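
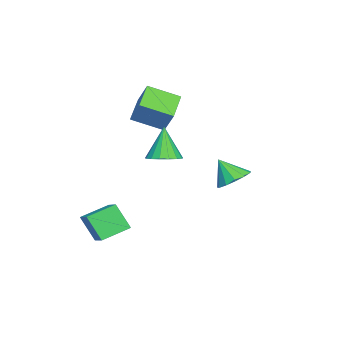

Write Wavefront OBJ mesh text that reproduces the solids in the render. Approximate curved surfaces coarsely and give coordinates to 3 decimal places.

v -0.209 3.927 0.93
v 0.21 4.458 1.376
v -0.371 3.213 1.93
v -0.227 4.588 1.399
v -0.658 4.508 1.272
v -0.947 4.244 1.037
v -1.001 3.88 0.768
v -0.804 3.53 0.55
v -0.418 3.307 0.453
v 0.034 3.281 0.507
v 0.409 3.46 0.696
v 0.588 3.787 0.959
v 0.514 4.159 1.212
v -4.681 -1.422 3.143
v -4.321 -0.901 4.174
v -4.984 0.003 2.53
v -4.625 0.523 3.561
v -3.175 -1.343 2.579
v -2.816 -0.823 3.61
v -3.479 0.081 1.966
v -3.119 0.602 2.997
v -0.887 0.786 1.493
v -0.211 0.436 1.702
v -1.453 0.634 3.067
v -0.144 0.803 1.762
v -0.248 1.167 1.759
v -0.498 1.443 1.696
v -0.838 1.569 1.587
v -1.188 1.516 1.455
v -1.47 1.295 1.333
v -1.618 0.958 1.247
v -1.598 0.582 1.217
v -1.416 0.252 1.251
v -1.113 0.045 1.34
v -0.757 0.008 1.464
v -0.432 0.149 1.595
v 1.158 -1.606 -2.65
v 0.94 -2.307 -1.493
v 0.268 -0.638 -2.231
v 0.05 -1.339 -1.075
v 2.01 -1.041 -2.145
v 1.792 -1.742 -0.989
v 1.12 -0.073 -1.727
v 0.902 -0.774 -0.57
f 2 1 4
f 2 4 3
f 4 1 5
f 4 5 3
f 5 1 6
f 5 6 3
f 6 1 7
f 6 7 3
f 7 1 8
f 7 8 3
f 8 1 9
f 8 9 3
f 9 1 10
f 9 10 3
f 10 1 11
f 10 11 3
f 11 1 12
f 11 12 3
f 12 1 13
f 12 13 3
f 13 1 2
f 13 2 3
f 15 17 14
f 18 15 14
f 14 17 16
f 16 18 14
f 15 21 17
f 19 15 18
f 19 21 15
f 17 21 16
f 20 18 16
f 16 21 20
f 20 19 18
f 21 19 20
f 23 22 25
f 23 25 24
f 25 22 26
f 25 26 24
f 26 22 27
f 26 27 24
f 27 22 28
f 27 28 24
f 28 22 29
f 28 29 24
f 29 22 30
f 29 30 24
f 30 22 31
f 30 31 24
f 31 22 32
f 31 32 24
f 32 22 33
f 32 33 24
f 33 22 34
f 33 34 24
f 34 22 35
f 34 35 24
f 35 22 36
f 35 36 24
f 36 22 23
f 36 23 24
f 38 40 37
f 41 38 37
f 37 40 39
f 39 41 37
f 38 44 40
f 42 38 41
f 42 44 38
f 40 44 39
f 43 41 39
f 39 44 43
f 43 42 41
f 44 42 43



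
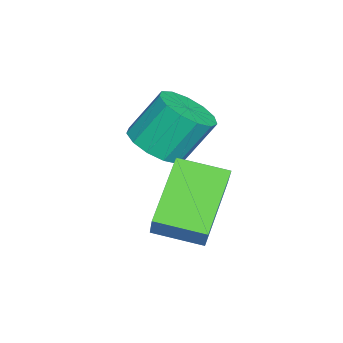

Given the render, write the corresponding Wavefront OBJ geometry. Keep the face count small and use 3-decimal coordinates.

v 4.035 0.596 -2.032
v 2.338 0.845 -0.786
v 4.017 2.003 -2.337
v 2.32 2.252 -1.091
v 4.82 0.828 -1.009
v 3.123 1.077 0.237
v 4.802 2.235 -1.314
v 3.105 2.484 -0.068
v 1.797 0.243 -0.269
v 2.437 -0.193 0.189
v 2.064 0.601 1.467
v 1.423 1.037 1.009
v 2.656 0.221 -0.004
v 2.283 1.015 1.274
v 2.603 0.642 -0.281
v 2.23 1.436 0.996
v 2.294 0.937 -0.555
v 1.92 1.731 0.723
v 1.826 1.011 -0.737
v 1.453 1.805 0.54
v 1.35 0.841 -0.771
v 0.976 1.635 0.507
v 1.015 0.482 -0.646
v 0.642 1.276 0.632
v 0.928 0.046 -0.4
v 0.555 0.84 0.877
v 1.117 -0.327 -0.113
v 0.744 0.468 1.164
v 1.522 -0.519 0.124
v 1.149 0.275 1.402
v 2.014 -0.469 0.237
v 1.641 0.325 1.515
f 2 4 1
f 5 2 1
f 1 4 3
f 3 5 1
f 2 8 4
f 6 2 5
f 6 8 2
f 4 8 3
f 7 5 3
f 3 8 7
f 7 6 5
f 8 6 7
f 10 9 13
f 10 13 11
f 11 13 14
f 11 14 12
f 13 9 15
f 13 15 14
f 14 15 16
f 14 16 12
f 15 9 17
f 15 17 16
f 16 17 18
f 16 18 12
f 17 9 19
f 17 19 18
f 18 19 20
f 18 20 12
f 19 9 21
f 19 21 20
f 20 21 22
f 20 22 12
f 21 9 23
f 21 23 22
f 22 23 24
f 22 24 12
f 23 9 25
f 23 25 24
f 24 25 26
f 24 26 12
f 25 9 27
f 25 27 26
f 26 27 28
f 26 28 12
f 27 9 29
f 27 29 28
f 28 29 30
f 28 30 12
f 29 9 31
f 29 31 30
f 30 31 32
f 30 32 12
f 31 9 10
f 31 10 32
f 32 10 11
f 32 11 12



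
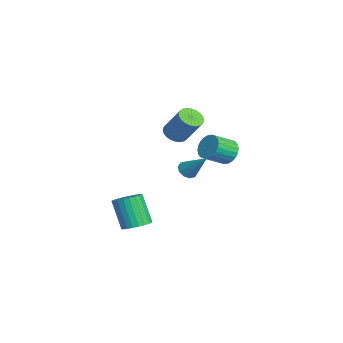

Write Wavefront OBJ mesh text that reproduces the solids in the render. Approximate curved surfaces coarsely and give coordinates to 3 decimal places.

v -1.196 0.513 3.222
v -0.666 -0.017 3.195
v 0.186 0.757 4.731
v -0.344 1.287 4.758
v -0.548 0.19 3.025
v 0.304 0.965 4.562
v -0.529 0.447 2.885
v 0.323 1.221 4.422
v -0.611 0.713 2.797
v 0.24 1.487 4.333
v -0.783 0.949 2.773
v 0.069 1.723 4.31
v -1.017 1.119 2.817
v -0.165 1.893 4.354
v -1.279 1.196 2.923
v -0.427 1.97 4.46
v -1.528 1.169 3.075
v -0.676 1.944 4.612
v -1.726 1.043 3.249
v -0.874 1.817 4.785
v -1.844 0.835 3.418
v -0.992 1.61 4.955
v -1.863 0.579 3.558
v -1.011 1.353 5.095
v -1.78 0.313 3.647
v -0.929 1.087 5.183
v -1.609 0.077 3.67
v -0.757 0.851 5.207
v -1.375 -0.093 3.626
v -0.523 0.681 5.163
v -1.113 -0.17 3.52
v -0.261 0.604 5.057
v -0.864 -0.144 3.368
v -0.012 0.631 4.905
v -2.526 3.521 1.017
v -1.751 3.659 0.67
v -1.219 2.496 1.396
v -1.994 2.359 1.743
v -1.731 3.843 0.95
v -1.199 2.68 1.676
v -1.832 3.978 1.241
v -1.301 2.815 1.966
v -2.039 4.043 1.497
v -1.507 2.881 2.222
v -2.32 4.029 1.68
v -1.788 2.867 2.406
v -2.632 3.938 1.762
v -2.1 2.775 2.488
v -2.928 3.783 1.731
v -2.396 2.62 2.457
v -3.163 3.588 1.591
v -2.631 2.426 2.317
v -3.301 3.384 1.364
v -2.769 2.221 2.09
v -3.321 3.2 1.084
v -2.789 2.037 1.81
v -3.219 3.065 0.794
v -2.688 1.902 1.519
v -3.013 2.999 0.538
v -2.481 1.837 1.263
v -2.732 3.013 0.354
v -2.2 1.851 1.08
v -2.42 3.105 0.272
v -1.888 1.942 0.998
v -2.124 3.26 0.303
v -1.592 2.097 1.029
v -1.889 3.454 0.443
v -1.357 2.292 1.169
v 0.113 1.055 1.024
v 0.348 1.428 0.588
v 1.107 1.965 2.336
v 0.026 1.588 0.72
v -0.262 1.545 0.969
v -0.407 1.315 1.238
v -0.354 0.986 1.426
v -0.122 0.683 1.461
v 0.2 0.522 1.329
v 0.488 0.565 1.08
v 0.634 0.795 0.81
v 0.58 1.124 0.622
v -0.54 -1.64 -3.459
v 0.121 -2.19 -3.326
v -0.639 -2.67 -1.529
v -1.3 -2.12 -1.661
v 0.247 -1.902 -3.196
v -0.514 -2.383 -1.399
v 0.253 -1.575 -3.106
v -0.508 -2.056 -1.309
v 0.138 -1.258 -3.07
v -0.622 -1.739 -1.272
v -0.08 -0.998 -3.092
v -0.84 -1.479 -1.295
v -0.368 -0.837 -3.171
v -1.128 -1.318 -1.374
v -0.682 -0.797 -3.293
v -1.442 -1.278 -1.496
v -0.974 -0.886 -3.441
v -1.735 -1.367 -1.644
v -1.201 -1.09 -3.591
v -1.961 -1.57 -1.794
v -1.326 -1.377 -3.721
v -2.087 -1.858 -1.924
v -1.332 -1.704 -3.811
v -2.093 -2.185 -2.014
v -1.218 -2.021 -3.848
v -1.978 -2.502 -2.05
v -1 -2.281 -3.825
v -1.76 -2.762 -2.028
v -0.712 -2.442 -3.746
v -1.472 -2.923 -1.949
v -0.398 -2.482 -3.624
v -1.158 -2.963 -1.827
v -0.105 -2.393 -3.476
v -0.866 -2.874 -1.679
f 2 1 5
f 2 5 3
f 3 5 6
f 3 6 4
f 5 1 7
f 5 7 6
f 6 7 8
f 6 8 4
f 7 1 9
f 7 9 8
f 8 9 10
f 8 10 4
f 9 1 11
f 9 11 10
f 10 11 12
f 10 12 4
f 11 1 13
f 11 13 12
f 12 13 14
f 12 14 4
f 13 1 15
f 13 15 14
f 14 15 16
f 14 16 4
f 15 1 17
f 15 17 16
f 16 17 18
f 16 18 4
f 17 1 19
f 17 19 18
f 18 19 20
f 18 20 4
f 19 1 21
f 19 21 20
f 20 21 22
f 20 22 4
f 21 1 23
f 21 23 22
f 22 23 24
f 22 24 4
f 23 1 25
f 23 25 24
f 24 25 26
f 24 26 4
f 25 1 27
f 25 27 26
f 26 27 28
f 26 28 4
f 27 1 29
f 27 29 28
f 28 29 30
f 28 30 4
f 29 1 31
f 29 31 30
f 30 31 32
f 30 32 4
f 31 1 33
f 31 33 32
f 32 33 34
f 32 34 4
f 33 1 2
f 33 2 34
f 34 2 3
f 34 3 4
f 36 35 39
f 36 39 37
f 37 39 40
f 37 40 38
f 39 35 41
f 39 41 40
f 40 41 42
f 40 42 38
f 41 35 43
f 41 43 42
f 42 43 44
f 42 44 38
f 43 35 45
f 43 45 44
f 44 45 46
f 44 46 38
f 45 35 47
f 45 47 46
f 46 47 48
f 46 48 38
f 47 35 49
f 47 49 48
f 48 49 50
f 48 50 38
f 49 35 51
f 49 51 50
f 50 51 52
f 50 52 38
f 51 35 53
f 51 53 52
f 52 53 54
f 52 54 38
f 53 35 55
f 53 55 54
f 54 55 56
f 54 56 38
f 55 35 57
f 55 57 56
f 56 57 58
f 56 58 38
f 57 35 59
f 57 59 58
f 58 59 60
f 58 60 38
f 59 35 61
f 59 61 60
f 60 61 62
f 60 62 38
f 61 35 63
f 61 63 62
f 62 63 64
f 62 64 38
f 63 35 65
f 63 65 64
f 64 65 66
f 64 66 38
f 65 35 67
f 65 67 66
f 66 67 68
f 66 68 38
f 67 35 36
f 67 36 68
f 68 36 37
f 68 37 38
f 70 69 72
f 70 72 71
f 72 69 73
f 72 73 71
f 73 69 74
f 73 74 71
f 74 69 75
f 74 75 71
f 75 69 76
f 75 76 71
f 76 69 77
f 76 77 71
f 77 69 78
f 77 78 71
f 78 69 79
f 78 79 71
f 79 69 80
f 79 80 71
f 80 69 70
f 80 70 71
f 82 81 85
f 82 85 83
f 83 85 86
f 83 86 84
f 85 81 87
f 85 87 86
f 86 87 88
f 86 88 84
f 87 81 89
f 87 89 88
f 88 89 90
f 88 90 84
f 89 81 91
f 89 91 90
f 90 91 92
f 90 92 84
f 91 81 93
f 91 93 92
f 92 93 94
f 92 94 84
f 93 81 95
f 93 95 94
f 94 95 96
f 94 96 84
f 95 81 97
f 95 97 96
f 96 97 98
f 96 98 84
f 97 81 99
f 97 99 98
f 98 99 100
f 98 100 84
f 99 81 101
f 99 101 100
f 100 101 102
f 100 102 84
f 101 81 103
f 101 103 102
f 102 103 104
f 102 104 84
f 103 81 105
f 103 105 104
f 104 105 106
f 104 106 84
f 105 81 107
f 105 107 106
f 106 107 108
f 106 108 84
f 107 81 109
f 107 109 108
f 108 109 110
f 108 110 84
f 109 81 111
f 109 111 110
f 110 111 112
f 110 112 84
f 111 81 113
f 111 113 112
f 112 113 114
f 112 114 84
f 113 81 82
f 113 82 114
f 114 82 83
f 114 83 84



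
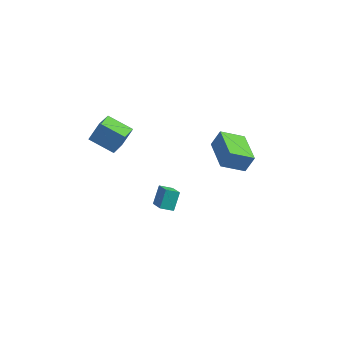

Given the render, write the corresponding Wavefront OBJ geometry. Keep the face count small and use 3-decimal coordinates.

v 0.65 4.054 1.577
v 1.036 4.448 2.574
v 1.823 4.831 0.815
v 2.21 5.225 1.813
v 1.91 2.335 1.767
v 2.297 2.729 2.765
v 3.084 3.112 1.006
v 3.47 3.506 2.003
v -4.775 -0.322 4.124
v -4.391 0.319 5.126
v -5.006 1.245 3.209
v -4.623 1.887 4.21
v -3.237 -0.407 3.59
v -2.854 0.235 4.591
v -3.469 1.161 2.674
v -3.085 1.802 3.676
v -1.47 1.725 -3.221
v -1.46 2.577 -2.292
v -2.209 2.435 -3.864
v -2.199 3.287 -2.936
v -0.781 2.113 -3.584
v -0.771 2.965 -2.656
v -1.52 2.823 -4.228
v -1.51 3.675 -3.299
f 2 4 1
f 5 2 1
f 1 4 3
f 3 5 1
f 2 8 4
f 6 2 5
f 6 8 2
f 4 8 3
f 7 5 3
f 3 8 7
f 7 6 5
f 8 6 7
f 10 12 9
f 13 10 9
f 9 12 11
f 11 13 9
f 10 16 12
f 14 10 13
f 14 16 10
f 12 16 11
f 15 13 11
f 11 16 15
f 15 14 13
f 16 14 15
f 18 20 17
f 21 18 17
f 17 20 19
f 19 21 17
f 18 24 20
f 22 18 21
f 22 24 18
f 20 24 19
f 23 21 19
f 19 24 23
f 23 22 21
f 24 22 23



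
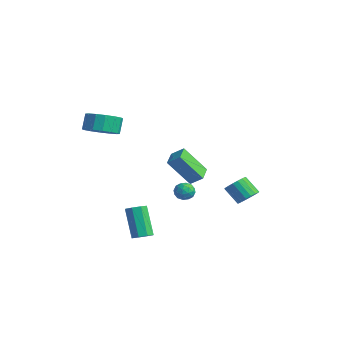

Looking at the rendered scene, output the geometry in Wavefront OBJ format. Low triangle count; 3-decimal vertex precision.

v 1.747 -0.605 -0.592
v 2.141 -0.953 -0.206
v 1.039 -1.387 -0.574
v 1.433 -1.735 -0.188
v 1.145 -1.196 0.041
v 1.582 -0.713 0.029
v 1.598 -1.627 -0.809
v 2.035 -1.144 -0.821
v 2.049 -1.584 -0.34
v 1.769 -1.318 0.185
v 1.411 -1.022 -0.965
v 1.131 -0.756 -0.44
v 2.006 -0.711 -0.401
v 1.174 -1.629 -0.379
v 1.004 -1.313 -0.245
v 1.236 -1.517 -0.018
v 1.678 -0.57 -0.263
v 1.909 -0.774 -0.036
v 1.324 -0.917 0.109
v 1.271 -1.566 -0.744
v 1.502 -1.77 -0.517
v 1.944 -0.823 -0.762
v 2.176 -1.027 -0.535
v 1.856 -1.423 -0.889
v 2.183 -1.286 -0.253
v 1.767 -1.745 -0.242
v 1.864 -1.682 -0.607
v 2.121 -1.398 -0.614
v 2.019 -1.129 0.056
v 1.603 -1.589 0.067
v 1.433 -1.272 0.201
v 1.69 -0.988 0.194
v 1.965 -1.5 -0.023
v 1.577 -0.751 -0.847
v 1.161 -1.211 -0.836
v 1.49 -1.352 -0.974
v 1.747 -1.068 -0.981
v 1.413 -0.595 -0.538
v 0.997 -1.054 -0.527
v 1.059 -0.942 -0.166
v 1.316 -0.658 -0.173
v 1.215 -0.84 -0.757
v 0.551 -3.273 -3.908
v 0.972 -2.807 -3.704
v -0.09 -2.642 -1.888
v -0.511 -3.107 -2.092
v 0.577 -2.615 -3.953
v -0.486 -2.449 -2.137
v 0.166 -2.808 -4.175
v -0.896 -2.643 -2.36
v -0.019 -3.273 -4.241
v -1.081 -3.108 -2.425
v 0.13 -3.738 -4.112
v -0.932 -3.573 -2.296
v 0.526 -3.931 -3.863
v -0.537 -3.765 -2.047
v 0.936 -3.737 -3.64
v -0.126 -3.572 -1.825
v 1.121 -3.272 -3.575
v 0.059 -3.107 -1.759
v -3.069 -3.927 3.115
v -2.044 -3.775 3.421
v -2.407 -3.361 4.431
v -3.431 -3.513 4.125
v -2.193 -3.298 3.172
v -2.555 -2.884 4.181
v -2.576 -2.988 2.907
v -2.939 -2.574 3.917
v -3.092 -2.931 2.698
v -3.454 -2.517 3.708
v -3.601 -3.14 2.601
v -3.964 -2.726 3.611
v -3.968 -3.56 2.642
v -4.33 -3.146 3.652
v -4.093 -4.079 2.809
v -4.456 -3.665 3.819
v -3.945 -4.556 3.059
v -4.307 -4.142 4.068
v -3.561 -4.866 3.323
v -3.924 -4.452 4.333
v -3.046 -4.923 3.532
v -3.408 -4.509 4.542
v -2.536 -4.714 3.629
v -2.899 -4.3 4.639
v -2.17 -4.294 3.588
v -2.532 -3.88 4.598
v -1.119 0.79 -1.381
v -1.759 -0.374 0.336
v -1.987 1.563 -1.18
v -2.627 0.4 0.537
v -0.533 1.3 -0.817
v -1.173 0.137 0.9
v -1.401 2.074 -0.616
v -2.041 0.91 1.101
v 0.224 3.923 -2.71
v 0.806 3.72 -2.266
v -0.061 3.333 -1.306
v -0.644 3.537 -1.75
v 0.756 4.043 -2.181
v -0.111 3.657 -1.221
v 0.6 4.343 -2.201
v -0.267 3.957 -1.241
v 0.37 4.56 -2.321
v -0.497 4.173 -1.361
v 0.111 4.65 -2.519
v -0.756 4.264 -1.559
v -0.126 4.597 -2.754
v -0.993 4.21 -1.794
v -0.294 4.41 -2.981
v -1.161 4.023 -2.021
v -0.359 4.127 -3.154
v -1.226 3.74 -2.194
v -0.309 3.803 -3.239
v -1.176 3.417 -2.279
v -0.153 3.503 -3.219
v -1.02 3.117 -2.259
v 0.077 3.287 -3.099
v -0.79 2.9 -2.139
v 0.336 3.196 -2.901
v -0.531 2.81 -1.941
v 0.573 3.25 -2.666
v -0.294 2.863 -1.706
v 0.741 3.437 -2.439
v -0.126 3.05 -1.479
f 1 38 17
f 38 12 41
f 17 41 6
f 38 41 17
f 1 17 13
f 17 6 18
f 13 18 2
f 17 18 13
f 1 13 22
f 13 2 23
f 22 23 8
f 13 23 22
f 1 22 34
f 22 8 37
f 34 37 11
f 22 37 34
f 1 34 38
f 34 11 42
f 38 42 12
f 34 42 38
f 2 18 29
f 18 6 32
f 29 32 10
f 18 32 29
f 6 41 19
f 41 12 40
f 19 40 5
f 41 40 19
f 12 42 39
f 42 11 35
f 39 35 3
f 42 35 39
f 11 37 36
f 37 8 24
f 36 24 7
f 37 24 36
f 8 23 28
f 23 2 25
f 28 25 9
f 23 25 28
f 4 30 16
f 30 10 31
f 16 31 5
f 30 31 16
f 4 16 14
f 16 5 15
f 14 15 3
f 16 15 14
f 4 14 21
f 14 3 20
f 21 20 7
f 14 20 21
f 4 21 26
f 21 7 27
f 26 27 9
f 21 27 26
f 4 26 30
f 26 9 33
f 30 33 10
f 26 33 30
f 5 31 19
f 31 10 32
f 19 32 6
f 31 32 19
f 3 15 39
f 15 5 40
f 39 40 12
f 15 40 39
f 7 20 36
f 20 3 35
f 36 35 11
f 20 35 36
f 9 27 28
f 27 7 24
f 28 24 8
f 27 24 28
f 10 33 29
f 33 9 25
f 29 25 2
f 33 25 29
f 44 43 47
f 44 47 45
f 45 47 48
f 45 48 46
f 47 43 49
f 47 49 48
f 48 49 50
f 48 50 46
f 49 43 51
f 49 51 50
f 50 51 52
f 50 52 46
f 51 43 53
f 51 53 52
f 52 53 54
f 52 54 46
f 53 43 55
f 53 55 54
f 54 55 56
f 54 56 46
f 55 43 57
f 55 57 56
f 56 57 58
f 56 58 46
f 57 43 59
f 57 59 58
f 58 59 60
f 58 60 46
f 59 43 44
f 59 44 60
f 60 44 45
f 60 45 46
f 62 61 65
f 62 65 63
f 63 65 66
f 63 66 64
f 65 61 67
f 65 67 66
f 66 67 68
f 66 68 64
f 67 61 69
f 67 69 68
f 68 69 70
f 68 70 64
f 69 61 71
f 69 71 70
f 70 71 72
f 70 72 64
f 71 61 73
f 71 73 72
f 72 73 74
f 72 74 64
f 73 61 75
f 73 75 74
f 74 75 76
f 74 76 64
f 75 61 77
f 75 77 76
f 76 77 78
f 76 78 64
f 77 61 79
f 77 79 78
f 78 79 80
f 78 80 64
f 79 61 81
f 79 81 80
f 80 81 82
f 80 82 64
f 81 61 83
f 81 83 82
f 82 83 84
f 82 84 64
f 83 61 85
f 83 85 84
f 84 85 86
f 84 86 64
f 85 61 62
f 85 62 86
f 86 62 63
f 86 63 64
f 88 90 87
f 91 88 87
f 87 90 89
f 89 91 87
f 88 94 90
f 92 88 91
f 92 94 88
f 90 94 89
f 93 91 89
f 89 94 93
f 93 92 91
f 94 92 93
f 96 95 99
f 96 99 97
f 97 99 100
f 97 100 98
f 99 95 101
f 99 101 100
f 100 101 102
f 100 102 98
f 101 95 103
f 101 103 102
f 102 103 104
f 102 104 98
f 103 95 105
f 103 105 104
f 104 105 106
f 104 106 98
f 105 95 107
f 105 107 106
f 106 107 108
f 106 108 98
f 107 95 109
f 107 109 108
f 108 109 110
f 108 110 98
f 109 95 111
f 109 111 110
f 110 111 112
f 110 112 98
f 111 95 113
f 111 113 112
f 112 113 114
f 112 114 98
f 113 95 115
f 113 115 114
f 114 115 116
f 114 116 98
f 115 95 117
f 115 117 116
f 116 117 118
f 116 118 98
f 117 95 119
f 117 119 118
f 118 119 120
f 118 120 98
f 119 95 121
f 119 121 120
f 120 121 122
f 120 122 98
f 121 95 123
f 121 123 122
f 122 123 124
f 122 124 98
f 123 95 96
f 123 96 124
f 124 96 97
f 124 97 98



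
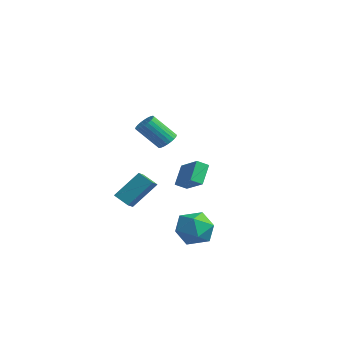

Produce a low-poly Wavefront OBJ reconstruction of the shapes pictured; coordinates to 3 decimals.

v -3.41 2.539 -1.604
v -3.651 1.864 -1.206
v -1.812 2.468 -0.757
v -2.053 1.792 -0.359
v -2.847 1.668 -2.741
v -3.088 0.992 -2.343
v -1.249 1.596 -1.894
v -1.49 0.921 -1.496
v -0.699 -4.47 -1.364
v -0.273 -5.079 -0.973
v -0.237 -3.171 0.153
v 0.19 -3.78 0.544
v 0.19 -4.18 -1.884
v 0.617 -4.789 -1.493
v 0.653 -2.881 -0.367
v 1.079 -3.49 0.024
v 1.926 -3.123 3.241
v 2.396 -2.897 3.647
v 1.703 -3.892 5.004
v 1.234 -4.117 4.599
v 2.211 -2.721 3.681
v 1.518 -3.716 5.038
v 1.983 -2.606 3.649
v 1.29 -3.601 5.006
v 1.746 -2.57 3.554
v 1.053 -3.565 4.911
v 1.537 -2.618 3.412
v 0.844 -3.613 4.769
v 1.387 -2.743 3.244
v 0.694 -3.738 4.601
v 1.319 -2.925 3.076
v 0.626 -3.92 4.433
v 1.343 -3.138 2.932
v 0.651 -4.133 4.29
v 1.457 -3.348 2.836
v 0.764 -4.343 4.193
v 1.642 -3.524 2.802
v 0.949 -4.519 4.159
v 1.87 -3.639 2.834
v 1.177 -4.634 4.191
v 2.107 -3.675 2.929
v 1.414 -4.67 4.286
v 2.316 -3.627 3.071
v 1.623 -4.622 4.428
v 2.466 -3.502 3.239
v 1.773 -4.497 4.596
v 2.534 -3.32 3.407
v 1.841 -4.315 4.764
v 2.509 -3.107 3.55
v 1.817 -4.102 4.908
v 1.852 -1.508 -2.968
v 2.764 -1.426 -2.116
v 3.036 -2.674 -4.124
v 3.948 -2.592 -3.272
v 2.907 -3.235 -3.013
v 2.175 -2.514 -2.298
v 3.625 -1.586 -3.942
v 2.893 -0.865 -3.227
v 3.86 -1.474 -2.718
v 3.416 -2.493 -2.144
v 2.384 -1.607 -4.096
v 1.94 -2.626 -3.522
f 2 4 1
f 5 2 1
f 1 4 3
f 3 5 1
f 2 8 4
f 6 2 5
f 6 8 2
f 4 8 3
f 7 5 3
f 3 8 7
f 7 6 5
f 8 6 7
f 10 12 9
f 13 10 9
f 9 12 11
f 11 13 9
f 10 16 12
f 14 10 13
f 14 16 10
f 12 16 11
f 15 13 11
f 11 16 15
f 15 14 13
f 16 14 15
f 18 17 21
f 18 21 19
f 19 21 22
f 19 22 20
f 21 17 23
f 21 23 22
f 22 23 24
f 22 24 20
f 23 17 25
f 23 25 24
f 24 25 26
f 24 26 20
f 25 17 27
f 25 27 26
f 26 27 28
f 26 28 20
f 27 17 29
f 27 29 28
f 28 29 30
f 28 30 20
f 29 17 31
f 29 31 30
f 30 31 32
f 30 32 20
f 31 17 33
f 31 33 32
f 32 33 34
f 32 34 20
f 33 17 35
f 33 35 34
f 34 35 36
f 34 36 20
f 35 17 37
f 35 37 36
f 36 37 38
f 36 38 20
f 37 17 39
f 37 39 38
f 38 39 40
f 38 40 20
f 39 17 41
f 39 41 40
f 40 41 42
f 40 42 20
f 41 17 43
f 41 43 42
f 42 43 44
f 42 44 20
f 43 17 45
f 43 45 44
f 44 45 46
f 44 46 20
f 45 17 47
f 45 47 46
f 46 47 48
f 46 48 20
f 47 17 49
f 47 49 48
f 48 49 50
f 48 50 20
f 49 17 18
f 49 18 50
f 50 18 19
f 50 19 20
f 51 62 56
f 51 56 52
f 51 52 58
f 51 58 61
f 51 61 62
f 52 56 60
f 56 62 55
f 62 61 53
f 61 58 57
f 58 52 59
f 54 60 55
f 54 55 53
f 54 53 57
f 54 57 59
f 54 59 60
f 55 60 56
f 53 55 62
f 57 53 61
f 59 57 58
f 60 59 52



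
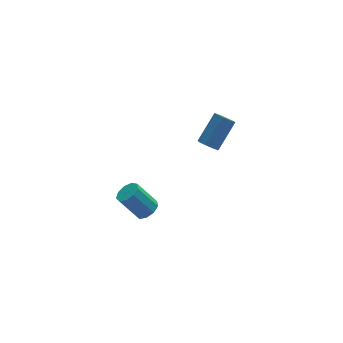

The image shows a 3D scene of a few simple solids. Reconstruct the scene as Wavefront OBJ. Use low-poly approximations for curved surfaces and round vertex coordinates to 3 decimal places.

v -2.283 0.708 -4.758
v -1.578 0.904 -4.366
v -2.632 1.469 -2.751
v -3.337 1.272 -3.142
v -1.774 1.355 -4.652
v -2.828 1.919 -3.036
v -2.208 1.502 -4.986
v -3.262 2.067 -3.371
v -2.677 1.278 -5.214
v -3.731 1.842 -3.599
v -2.962 0.787 -5.229
v -4.016 1.351 -3.613
v -2.929 0.259 -5.023
v -3.983 0.823 -3.407
v -2.594 -0.059 -4.693
v -3.648 0.505 -3.077
v -2.113 -0.018 -4.393
v -3.167 0.546 -2.778
v -1.712 0.362 -4.264
v -2.766 0.927 -2.649
v 0.757 -1.483 2.738
v 1.201 -1.324 2.234
v 2.546 -0.498 3.678
v 2.103 -0.657 4.182
v 0.903 -0.965 2.306
v 2.248 -0.139 3.75
v 0.537 -0.848 2.58
v 1.882 -0.022 4.025
v 0.274 -1.029 2.928
v 1.619 -0.203 4.373
v 0.237 -1.422 3.187
v 1.583 -0.595 4.632
v 0.444 -1.843 3.236
v 1.789 -1.017 4.68
v 0.797 -2.096 3.051
v 2.142 -1.27 4.496
v 1.132 -2.062 2.72
v 2.477 -1.236 4.165
v 1.291 -1.758 2.397
v 2.637 -0.931 3.842
f 2 1 5
f 2 5 3
f 3 5 6
f 3 6 4
f 5 1 7
f 5 7 6
f 6 7 8
f 6 8 4
f 7 1 9
f 7 9 8
f 8 9 10
f 8 10 4
f 9 1 11
f 9 11 10
f 10 11 12
f 10 12 4
f 11 1 13
f 11 13 12
f 12 13 14
f 12 14 4
f 13 1 15
f 13 15 14
f 14 15 16
f 14 16 4
f 15 1 17
f 15 17 16
f 16 17 18
f 16 18 4
f 17 1 19
f 17 19 18
f 18 19 20
f 18 20 4
f 19 1 2
f 19 2 20
f 20 2 3
f 20 3 4
f 22 21 25
f 22 25 23
f 23 25 26
f 23 26 24
f 25 21 27
f 25 27 26
f 26 27 28
f 26 28 24
f 27 21 29
f 27 29 28
f 28 29 30
f 28 30 24
f 29 21 31
f 29 31 30
f 30 31 32
f 30 32 24
f 31 21 33
f 31 33 32
f 32 33 34
f 32 34 24
f 33 21 35
f 33 35 34
f 34 35 36
f 34 36 24
f 35 21 37
f 35 37 36
f 36 37 38
f 36 38 24
f 37 21 39
f 37 39 38
f 38 39 40
f 38 40 24
f 39 21 22
f 39 22 40
f 40 22 23
f 40 23 24



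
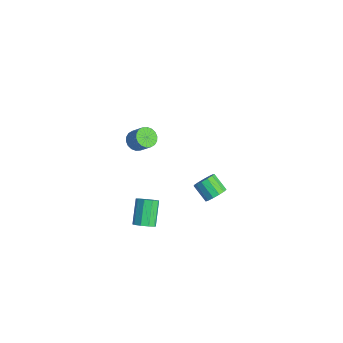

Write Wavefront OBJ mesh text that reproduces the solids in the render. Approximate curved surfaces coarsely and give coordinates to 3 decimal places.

v -1.097 2.313 -3.179
v -0.666 1.946 -2.803
v -1.551 1.639 -2.086
v -1.983 2.007 -2.461
v -0.666 2.298 -2.653
v -1.551 1.992 -1.936
v -0.804 2.656 -2.67
v -1.689 2.349 -1.952
v -1.034 2.904 -2.849
v -1.919 2.598 -2.131
v -1.285 2.965 -3.132
v -2.17 2.659 -2.414
v -1.476 2.819 -3.43
v -2.361 2.513 -2.712
v -1.547 2.512 -3.648
v -2.432 2.206 -2.931
v -1.475 2.142 -3.718
v -2.36 1.836 -3
v -1.284 1.827 -3.616
v -2.169 1.52 -2.898
v -1.033 1.666 -3.376
v -1.918 1.359 -2.658
v -0.802 1.71 -3.073
v -1.687 1.403 -2.355
v -1.713 -2.058 3.202
v -1.228 -2.31 2.889
v -0.561 -2.014 3.686
v -1.047 -1.762 3.998
v -1.232 -2.046 2.795
v -0.566 -1.75 3.591
v -1.332 -1.785 2.781
v -0.666 -1.488 3.578
v -1.507 -1.577 2.851
v -0.841 -1.281 3.647
v -1.724 -1.465 2.99
v -1.057 -1.169 3.786
v -1.938 -1.47 3.171
v -1.271 -1.174 3.967
v -2.107 -1.592 3.358
v -1.441 -1.296 4.155
v -2.199 -1.806 3.514
v -1.532 -1.51 4.311
v -2.194 -2.07 3.609
v -1.528 -1.774 4.405
v -2.094 -2.332 3.622
v -1.428 -2.035 4.419
v -1.919 -2.539 3.553
v -1.253 -2.243 4.349
v -1.703 -2.651 3.414
v -1.036 -2.355 4.21
v -1.489 -2.646 3.233
v -0.822 -2.35 4.029
v -1.319 -2.524 3.045
v -0.653 -2.228 3.842
v -1.165 -1.931 -4.047
v -0.862 -2.263 -3.591
v -1.832 -1.621 -2.478
v -2.135 -1.289 -2.933
v -0.669 -1.875 -3.646
v -1.639 -1.233 -2.533
v -0.707 -1.512 -3.889
v -1.677 -0.87 -2.776
v -0.96 -1.346 -4.205
v -1.93 -0.704 -3.092
v -1.309 -1.453 -4.447
v -2.279 -0.811 -3.334
v -1.59 -1.784 -4.502
v -2.56 -1.142 -3.389
v -1.672 -2.184 -4.343
v -2.643 -1.542 -3.23
v -1.517 -2.465 -4.046
v -2.488 -1.823 -2.933
v -1.197 -2.496 -3.749
v -2.168 -1.855 -2.636
f 2 1 5
f 2 5 3
f 3 5 6
f 3 6 4
f 5 1 7
f 5 7 6
f 6 7 8
f 6 8 4
f 7 1 9
f 7 9 8
f 8 9 10
f 8 10 4
f 9 1 11
f 9 11 10
f 10 11 12
f 10 12 4
f 11 1 13
f 11 13 12
f 12 13 14
f 12 14 4
f 13 1 15
f 13 15 14
f 14 15 16
f 14 16 4
f 15 1 17
f 15 17 16
f 16 17 18
f 16 18 4
f 17 1 19
f 17 19 18
f 18 19 20
f 18 20 4
f 19 1 21
f 19 21 20
f 20 21 22
f 20 22 4
f 21 1 23
f 21 23 22
f 22 23 24
f 22 24 4
f 23 1 2
f 23 2 24
f 24 2 3
f 24 3 4
f 26 25 29
f 26 29 27
f 27 29 30
f 27 30 28
f 29 25 31
f 29 31 30
f 30 31 32
f 30 32 28
f 31 25 33
f 31 33 32
f 32 33 34
f 32 34 28
f 33 25 35
f 33 35 34
f 34 35 36
f 34 36 28
f 35 25 37
f 35 37 36
f 36 37 38
f 36 38 28
f 37 25 39
f 37 39 38
f 38 39 40
f 38 40 28
f 39 25 41
f 39 41 40
f 40 41 42
f 40 42 28
f 41 25 43
f 41 43 42
f 42 43 44
f 42 44 28
f 43 25 45
f 43 45 44
f 44 45 46
f 44 46 28
f 45 25 47
f 45 47 46
f 46 47 48
f 46 48 28
f 47 25 49
f 47 49 48
f 48 49 50
f 48 50 28
f 49 25 51
f 49 51 50
f 50 51 52
f 50 52 28
f 51 25 53
f 51 53 52
f 52 53 54
f 52 54 28
f 53 25 26
f 53 26 54
f 54 26 27
f 54 27 28
f 56 55 59
f 56 59 57
f 57 59 60
f 57 60 58
f 59 55 61
f 59 61 60
f 60 61 62
f 60 62 58
f 61 55 63
f 61 63 62
f 62 63 64
f 62 64 58
f 63 55 65
f 63 65 64
f 64 65 66
f 64 66 58
f 65 55 67
f 65 67 66
f 66 67 68
f 66 68 58
f 67 55 69
f 67 69 68
f 68 69 70
f 68 70 58
f 69 55 71
f 69 71 70
f 70 71 72
f 70 72 58
f 71 55 73
f 71 73 72
f 72 73 74
f 72 74 58
f 73 55 56
f 73 56 74
f 74 56 57
f 74 57 58



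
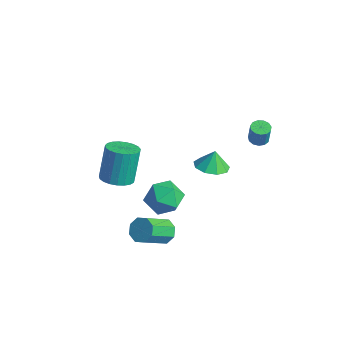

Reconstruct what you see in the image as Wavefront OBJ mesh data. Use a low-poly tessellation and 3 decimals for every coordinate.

v 1.367 -2.478 -4.386
v 1.798 -2.081 -3.934
v 1.943 -3.524 -2.802
v 1.513 -3.922 -3.254
v 1.248 -2.035 -3.806
v 1.393 -3.478 -2.674
v 0.768 -2.249 -4.017
v 0.913 -3.693 -2.885
v 0.64 -2.598 -4.445
v 0.785 -4.041 -3.313
v 0.937 -2.876 -4.838
v 1.082 -4.319 -3.706
v 1.487 -2.922 -4.966
v 1.632 -4.365 -3.834
v 1.967 -2.707 -4.755
v 2.112 -4.151 -3.623
v 2.095 -2.359 -4.327
v 2.24 -3.802 -3.195
v -0.332 1.826 -2.937
v 0.559 2.124 -2.966
v -0.388 2.094 -1.923
v 0.161 2.606 -3.116
v -0.468 2.723 -3.182
v -1.033 2.42 -3.134
v -1.27 1.839 -2.993
v -1.068 1.252 -2.826
v -0.521 0.933 -2.711
v 0.114 1.032 -2.701
v 0.541 1.502 -2.802
v 1.347 3.447 -0.345
v 1.809 3.696 -0.421
v 2.015 3.641 0.648
v 1.553 3.393 0.725
v 1.606 3.909 -0.371
v 1.812 3.854 0.698
v 1.321 3.976 -0.312
v 1.527 3.921 0.757
v 1.044 3.875 -0.264
v 1.25 3.82 0.805
v 0.864 3.638 -0.242
v 1.069 3.583 0.827
v 0.836 3.341 -0.252
v 1.042 3.286 0.817
v 0.971 3.078 -0.291
v 1.177 3.023 0.778
v 1.226 2.932 -0.348
v 1.431 2.877 0.721
v 1.519 2.949 -0.403
v 1.724 2.894 0.666
v 1.757 3.125 -0.44
v 1.963 3.07 0.629
v 1.866 3.404 -0.446
v 2.071 3.349 0.623
v 0.106 -1.059 -3.181
v 1.039 -1.509 -3.531
v 0.101 -2.151 -1.789
v 1.034 -2.601 -2.139
v 1.03 -1.575 -1.763
v 1.033 -0.9 -2.623
v 0.107 -2.76 -2.697
v 0.11 -2.085 -3.557
v 1.039 -2.561 -3.232
v 1.61 -1.828 -2.655
v -0.47 -1.832 -2.665
v 0.101 -1.099 -2.088
v -2.246 -2.668 -2.859
v -1.547 -3.151 -2.561
v -1.896 -2.495 -0.682
v -2.594 -2.012 -0.981
v -1.386 -2.824 -2.645
v -1.734 -2.168 -0.767
v -1.373 -2.471 -2.766
v -1.721 -1.814 -0.888
v -1.511 -2.151 -2.904
v -1.859 -1.494 -1.025
v -1.776 -1.921 -3.033
v -2.124 -1.264 -1.155
v -2.122 -1.82 -3.133
v -2.471 -1.163 -1.255
v -2.49 -1.866 -3.185
v -2.838 -1.209 -1.307
v -2.815 -2.05 -3.181
v -3.164 -1.394 -1.303
v -3.042 -2.342 -3.121
v -3.391 -1.685 -1.243
v -3.132 -2.69 -3.016
v -3.48 -2.033 -1.138
v -3.068 -3.034 -2.884
v -3.416 -2.377 -1.006
v -2.862 -3.315 -2.747
v -3.21 -2.658 -0.869
v -2.549 -3.484 -2.63
v -2.898 -2.828 -0.752
v -2.184 -3.512 -2.553
v -2.533 -2.856 -0.674
v -1.83 -3.395 -2.528
v -2.178 -2.738 -0.65
f 2 1 5
f 2 5 3
f 3 5 6
f 3 6 4
f 5 1 7
f 5 7 6
f 6 7 8
f 6 8 4
f 7 1 9
f 7 9 8
f 8 9 10
f 8 10 4
f 9 1 11
f 9 11 10
f 10 11 12
f 10 12 4
f 11 1 13
f 11 13 12
f 12 13 14
f 12 14 4
f 13 1 15
f 13 15 14
f 14 15 16
f 14 16 4
f 15 1 17
f 15 17 16
f 16 17 18
f 16 18 4
f 17 1 2
f 17 2 18
f 18 2 3
f 18 3 4
f 20 19 22
f 20 22 21
f 22 19 23
f 22 23 21
f 23 19 24
f 23 24 21
f 24 19 25
f 24 25 21
f 25 19 26
f 25 26 21
f 26 19 27
f 26 27 21
f 27 19 28
f 27 28 21
f 28 19 29
f 28 29 21
f 29 19 20
f 29 20 21
f 31 30 34
f 31 34 32
f 32 34 35
f 32 35 33
f 34 30 36
f 34 36 35
f 35 36 37
f 35 37 33
f 36 30 38
f 36 38 37
f 37 38 39
f 37 39 33
f 38 30 40
f 38 40 39
f 39 40 41
f 39 41 33
f 40 30 42
f 40 42 41
f 41 42 43
f 41 43 33
f 42 30 44
f 42 44 43
f 43 44 45
f 43 45 33
f 44 30 46
f 44 46 45
f 45 46 47
f 45 47 33
f 46 30 48
f 46 48 47
f 47 48 49
f 47 49 33
f 48 30 50
f 48 50 49
f 49 50 51
f 49 51 33
f 50 30 52
f 50 52 51
f 51 52 53
f 51 53 33
f 52 30 31
f 52 31 53
f 53 31 32
f 53 32 33
f 54 65 59
f 54 59 55
f 54 55 61
f 54 61 64
f 54 64 65
f 55 59 63
f 59 65 58
f 65 64 56
f 64 61 60
f 61 55 62
f 57 63 58
f 57 58 56
f 57 56 60
f 57 60 62
f 57 62 63
f 58 63 59
f 56 58 65
f 60 56 64
f 62 60 61
f 63 62 55
f 67 66 70
f 67 70 68
f 68 70 71
f 68 71 69
f 70 66 72
f 70 72 71
f 71 72 73
f 71 73 69
f 72 66 74
f 72 74 73
f 73 74 75
f 73 75 69
f 74 66 76
f 74 76 75
f 75 76 77
f 75 77 69
f 76 66 78
f 76 78 77
f 77 78 79
f 77 79 69
f 78 66 80
f 78 80 79
f 79 80 81
f 79 81 69
f 80 66 82
f 80 82 81
f 81 82 83
f 81 83 69
f 82 66 84
f 82 84 83
f 83 84 85
f 83 85 69
f 84 66 86
f 84 86 85
f 85 86 87
f 85 87 69
f 86 66 88
f 86 88 87
f 87 88 89
f 87 89 69
f 88 66 90
f 88 90 89
f 89 90 91
f 89 91 69
f 90 66 92
f 90 92 91
f 91 92 93
f 91 93 69
f 92 66 94
f 92 94 93
f 93 94 95
f 93 95 69
f 94 66 96
f 94 96 95
f 95 96 97
f 95 97 69
f 96 66 67
f 96 67 97
f 97 67 68
f 97 68 69



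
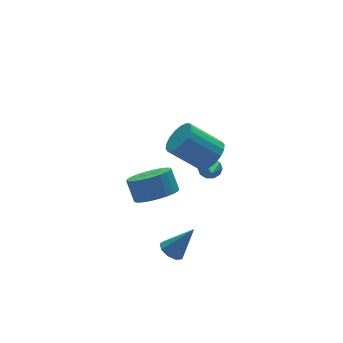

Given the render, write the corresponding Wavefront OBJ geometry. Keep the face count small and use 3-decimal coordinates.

v -0.882 -2.442 0.371
v -0.363 -2.604 0.999
v -1.5 -1.84 2.136
v -2.018 -1.678 1.509
v -0.253 -2.271 0.885
v -1.389 -1.506 2.022
v -0.267 -1.971 0.67
v -1.403 -1.207 1.807
v -0.403 -1.765 0.395
v -1.539 -1 1.532
v -0.634 -1.692 0.116
v -1.77 -0.928 1.253
v -0.914 -1.769 -0.113
v -2.05 -1.005 1.024
v -1.187 -1.978 -0.245
v -2.324 -1.214 0.892
v -1.4 -2.28 -0.256
v -2.537 -1.516 0.881
v -1.511 -2.614 -0.142
v -2.647 -1.849 0.995
v -1.497 -2.913 0.073
v -2.633 -2.149 1.21
v -1.361 -3.12 0.348
v -2.497 -2.355 1.485
v -1.13 -3.192 0.627
v -2.266 -2.428 1.764
v -0.85 -3.115 0.856
v -1.986 -2.351 1.993
v -0.576 -2.906 0.988
v -1.713 -2.142 2.125
v -1.762 0.654 -4.373
v -0.735 0.72 -4.403
v -0.75 1.392 -3.457
v -1.778 1.326 -3.427
v -0.84 1.035 -4.628
v -0.856 1.707 -3.683
v -1.086 1.293 -4.815
v -1.101 1.964 -3.869
v -1.435 1.453 -4.935
v -1.45 2.125 -3.989
v -1.833 1.491 -4.969
v -1.849 2.163 -4.023
v -2.221 1.403 -4.912
v -2.237 2.074 -3.966
v -2.539 1.2 -4.773
v -2.554 1.871 -3.827
v -2.739 0.914 -4.573
v -2.754 1.585 -3.628
v -2.79 0.588 -4.343
v -2.805 1.26 -3.397
v -2.684 0.273 -4.117
v -2.7 0.945 -3.172
v -2.439 0.016 -3.931
v -2.454 0.687 -2.985
v -2.09 -0.145 -3.811
v -2.105 0.527 -2.865
v -1.691 -0.183 -3.777
v -1.707 0.489 -2.831
v -1.303 -0.094 -3.834
v -1.319 0.577 -2.888
v -0.986 0.109 -3.973
v -1.001 0.78 -3.027
v -0.786 0.395 -4.172
v -0.801 1.066 -3.227
v -3.085 -2.956 -4.587
v -2.781 -2.432 -4.649
v -2.215 -3.304 -3.253
v -3.119 -2.373 -4.413
v -3.442 -2.587 -4.258
v -3.598 -2.974 -4.257
v -3.514 -3.353 -4.41
v -3.229 -3.546 -4.647
v -2.877 -3.463 -4.855
v -2.622 -3.143 -4.938
v -2.584 -2.736 -4.856
v -0.002 -0.894 -2.073
v 0.28 -0.75 -1.648
v -0.538 -1.926 -1.367
v -0.007 -0.593 -1.636
v -0.293 -0.551 -1.791
v -0.467 -0.64 -2.054
v -0.464 -0.826 -2.324
v -0.285 -1.038 -2.497
v 0.003 -1.195 -2.509
v 0.288 -1.237 -2.354
v 0.463 -1.148 -2.091
v 0.46 -0.962 -1.822
f 2 1 5
f 2 5 3
f 3 5 6
f 3 6 4
f 5 1 7
f 5 7 6
f 6 7 8
f 6 8 4
f 7 1 9
f 7 9 8
f 8 9 10
f 8 10 4
f 9 1 11
f 9 11 10
f 10 11 12
f 10 12 4
f 11 1 13
f 11 13 12
f 12 13 14
f 12 14 4
f 13 1 15
f 13 15 14
f 14 15 16
f 14 16 4
f 15 1 17
f 15 17 16
f 16 17 18
f 16 18 4
f 17 1 19
f 17 19 18
f 18 19 20
f 18 20 4
f 19 1 21
f 19 21 20
f 20 21 22
f 20 22 4
f 21 1 23
f 21 23 22
f 22 23 24
f 22 24 4
f 23 1 25
f 23 25 24
f 24 25 26
f 24 26 4
f 25 1 27
f 25 27 26
f 26 27 28
f 26 28 4
f 27 1 29
f 27 29 28
f 28 29 30
f 28 30 4
f 29 1 2
f 29 2 30
f 30 2 3
f 30 3 4
f 32 31 35
f 32 35 33
f 33 35 36
f 33 36 34
f 35 31 37
f 35 37 36
f 36 37 38
f 36 38 34
f 37 31 39
f 37 39 38
f 38 39 40
f 38 40 34
f 39 31 41
f 39 41 40
f 40 41 42
f 40 42 34
f 41 31 43
f 41 43 42
f 42 43 44
f 42 44 34
f 43 31 45
f 43 45 44
f 44 45 46
f 44 46 34
f 45 31 47
f 45 47 46
f 46 47 48
f 46 48 34
f 47 31 49
f 47 49 48
f 48 49 50
f 48 50 34
f 49 31 51
f 49 51 50
f 50 51 52
f 50 52 34
f 51 31 53
f 51 53 52
f 52 53 54
f 52 54 34
f 53 31 55
f 53 55 54
f 54 55 56
f 54 56 34
f 55 31 57
f 55 57 56
f 56 57 58
f 56 58 34
f 57 31 59
f 57 59 58
f 58 59 60
f 58 60 34
f 59 31 61
f 59 61 60
f 60 61 62
f 60 62 34
f 61 31 63
f 61 63 62
f 62 63 64
f 62 64 34
f 63 31 32
f 63 32 64
f 64 32 33
f 64 33 34
f 66 65 68
f 66 68 67
f 68 65 69
f 68 69 67
f 69 65 70
f 69 70 67
f 70 65 71
f 70 71 67
f 71 65 72
f 71 72 67
f 72 65 73
f 72 73 67
f 73 65 74
f 73 74 67
f 74 65 75
f 74 75 67
f 75 65 66
f 75 66 67
f 77 76 79
f 77 79 78
f 79 76 80
f 79 80 78
f 80 76 81
f 80 81 78
f 81 76 82
f 81 82 78
f 82 76 83
f 82 83 78
f 83 76 84
f 83 84 78
f 84 76 85
f 84 85 78
f 85 76 86
f 85 86 78
f 86 76 87
f 86 87 78
f 87 76 77
f 87 77 78



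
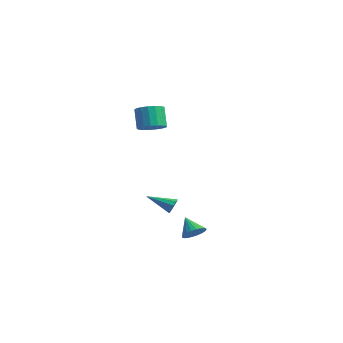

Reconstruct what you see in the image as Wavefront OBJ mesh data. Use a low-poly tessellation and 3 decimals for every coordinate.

v 3.819 -1.508 -3.751
v 4.266 -1.715 -3.296
v 3.001 -1.472 -2.929
v 4.293 -1.456 -3.28
v 4.249 -1.204 -3.335
v 4.139 -0.999 -3.454
v 3.98 -0.871 -3.618
v 3.797 -0.84 -3.802
v 3.617 -0.911 -3.978
v 3.468 -1.072 -4.119
v 3.373 -1.3 -4.205
v 3.345 -1.56 -4.221
v 3.39 -1.811 -4.166
v 3.5 -2.017 -4.047
v 3.658 -2.144 -3.883
v 3.842 -2.175 -3.699
v 4.021 -2.105 -3.523
v 4.17 -1.943 -3.382
v 0.392 -1.646 2.588
v 1.067 -1.403 2.867
v 0.504 -1.151 4.011
v -0.172 -1.394 3.732
v 0.916 -1.098 2.725
v 0.352 -0.847 3.87
v 0.644 -0.919 2.552
v 0.081 -0.668 3.697
v 0.315 -0.906 2.387
v -0.249 -0.655 3.532
v 0.003 -1.063 2.268
v -0.56 -0.811 3.413
v -0.22 -1.353 2.222
v -0.783 -1.101 3.367
v -0.302 -1.71 2.26
v -0.866 -1.459 3.405
v -0.226 -2.053 2.373
v -0.789 -1.801 3.518
v -0.008 -2.302 2.535
v -0.571 -2.05 3.68
v 0.301 -2.401 2.71
v -0.262 -2.149 3.854
v 0.632 -2.327 2.856
v 0.068 -2.075 4
v 0.907 -2.097 2.941
v 0.343 -1.845 4.085
v 1.064 -1.763 2.945
v 0.5 -1.512 4.089
v -1.141 0.802 -3.991
v -0.87 0.779 -3.548
v -2.239 -0.182 -3.369
v -1.103 1.048 -3.534
v -1.354 1.201 -3.734
v -1.505 1.168 -4.054
v -1.487 0.964 -4.344
v -1.306 0.684 -4.47
v -1.049 0.459 -4.371
v -0.835 0.395 -4.094
v -0.764 0.521 -3.769
f 2 1 4
f 2 4 3
f 4 1 5
f 4 5 3
f 5 1 6
f 5 6 3
f 6 1 7
f 6 7 3
f 7 1 8
f 7 8 3
f 8 1 9
f 8 9 3
f 9 1 10
f 9 10 3
f 10 1 11
f 10 11 3
f 11 1 12
f 11 12 3
f 12 1 13
f 12 13 3
f 13 1 14
f 13 14 3
f 14 1 15
f 14 15 3
f 15 1 16
f 15 16 3
f 16 1 17
f 16 17 3
f 17 1 18
f 17 18 3
f 18 1 2
f 18 2 3
f 20 19 23
f 20 23 21
f 21 23 24
f 21 24 22
f 23 19 25
f 23 25 24
f 24 25 26
f 24 26 22
f 25 19 27
f 25 27 26
f 26 27 28
f 26 28 22
f 27 19 29
f 27 29 28
f 28 29 30
f 28 30 22
f 29 19 31
f 29 31 30
f 30 31 32
f 30 32 22
f 31 19 33
f 31 33 32
f 32 33 34
f 32 34 22
f 33 19 35
f 33 35 34
f 34 35 36
f 34 36 22
f 35 19 37
f 35 37 36
f 36 37 38
f 36 38 22
f 37 19 39
f 37 39 38
f 38 39 40
f 38 40 22
f 39 19 41
f 39 41 40
f 40 41 42
f 40 42 22
f 41 19 43
f 41 43 42
f 42 43 44
f 42 44 22
f 43 19 45
f 43 45 44
f 44 45 46
f 44 46 22
f 45 19 20
f 45 20 46
f 46 20 21
f 46 21 22
f 48 47 50
f 48 50 49
f 50 47 51
f 50 51 49
f 51 47 52
f 51 52 49
f 52 47 53
f 52 53 49
f 53 47 54
f 53 54 49
f 54 47 55
f 54 55 49
f 55 47 56
f 55 56 49
f 56 47 57
f 56 57 49
f 57 47 48
f 57 48 49



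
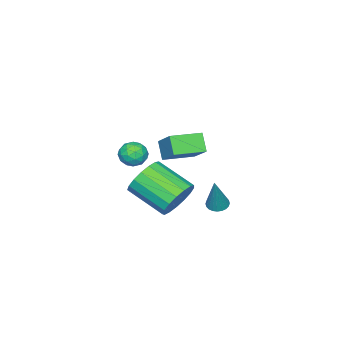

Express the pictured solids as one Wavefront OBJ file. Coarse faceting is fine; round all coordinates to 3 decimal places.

v -0.139 -2.306 0.347
v 0.564 -2.184 0.22
v 0.096 -3.436 0.56
v 0.799 -3.314 0.433
v 0.484 -3.035 1.024
v 0.338 -2.337 0.892
v 0.322 -3.283 -0.112
v 0.176 -2.585 -0.244
v 0.849 -2.788 -0.064
v 0.949 -2.634 0.638
v -0.289 -2.986 0.142
v -0.189 -2.832 0.844
v 0.192 -2.146 0.264
v 0.468 -3.474 0.516
v 0.282 -3.31 0.863
v 0.696 -3.238 0.788
v 0.059 -2.236 0.66
v 0.473 -2.164 0.585
v 0.425 -2.664 1.058
v 0.187 -3.456 0.195
v 0.601 -3.384 0.12
v -0.036 -2.382 -0.008
v 0.378 -2.31 -0.083
v 0.235 -2.956 -0.278
v 0.773 -2.429 0.023
v 0.911 -3.093 0.149
v 0.63 -3.075 -0.172
v 0.545 -2.665 -0.249
v 0.832 -2.339 0.436
v 0.97 -3.003 0.561
v 0.784 -2.839 0.909
v 0.699 -2.428 0.831
v 0.999 -2.694 0.269
v -0.31 -2.617 0.219
v -0.172 -3.281 0.344
v -0.039 -3.192 -0.051
v -0.124 -2.781 -0.129
v -0.251 -2.527 0.631
v -0.113 -3.191 0.757
v 0.115 -2.955 1.029
v 0.03 -2.545 0.952
v -0.339 -2.926 0.511
v -3.382 -3.804 -2.113
v -3.823 -4.332 -1.243
v -4.704 -2.874 -2.22
v -5.146 -3.403 -1.35
v -2.674 -2.677 -1.07
v -3.116 -3.206 -0.2
v -3.997 -1.748 -1.177
v -4.438 -2.276 -0.307
v -1.552 0.44 -2.665
v -1.128 0.701 -2.875
v -0.828 0.72 -0.855
v -1.264 0.86 -2.845
v -1.443 0.955 -2.788
v -1.639 0.971 -2.712
v -1.822 0.907 -2.629
v -1.963 0.771 -2.552
v -2.042 0.586 -2.492
v -2.047 0.378 -2.458
v -1.976 0.179 -2.455
v -1.84 0.021 -2.485
v -1.661 -0.074 -2.542
v -1.465 -0.091 -2.618
v -1.283 -0.026 -2.701
v -1.141 0.109 -2.779
v -1.062 0.295 -2.839
v -1.058 0.503 -2.873
v 1.318 0.273 -1.016
v 1.803 -0.134 -1.841
v 1.827 -1.959 -0.93
v 1.342 -1.553 -0.104
v 2.175 0.018 -1.547
v 2.199 -1.807 -0.636
v 2.351 0.228 -1.131
v 2.374 -1.597 -0.22
v 2.29 0.448 -0.689
v 2.313 -1.377 0.222
v 2.007 0.628 -0.321
v 2.03 -1.197 0.59
v 1.565 0.726 -0.113
v 1.589 -1.099 0.798
v 1.068 0.721 -0.111
v 1.091 -1.104 0.8
v 0.627 0.613 -0.317
v 0.65 -1.212 0.594
v 0.345 0.427 -0.682
v 0.369 -1.398 0.229
v 0.286 0.205 -1.124
v 0.309 -1.62 -0.213
v 0.464 -0.001 -1.541
v 0.487 -1.826 -0.63
v 0.837 -0.144 -1.838
v 0.86 -1.969 -0.927
v 1.32 -0.192 -1.946
v 1.343 -2.017 -1.035
f 1 38 17
f 38 12 41
f 17 41 6
f 38 41 17
f 1 17 13
f 17 6 18
f 13 18 2
f 17 18 13
f 1 13 22
f 13 2 23
f 22 23 8
f 13 23 22
f 1 22 34
f 22 8 37
f 34 37 11
f 22 37 34
f 1 34 38
f 34 11 42
f 38 42 12
f 34 42 38
f 2 18 29
f 18 6 32
f 29 32 10
f 18 32 29
f 6 41 19
f 41 12 40
f 19 40 5
f 41 40 19
f 12 42 39
f 42 11 35
f 39 35 3
f 42 35 39
f 11 37 36
f 37 8 24
f 36 24 7
f 37 24 36
f 8 23 28
f 23 2 25
f 28 25 9
f 23 25 28
f 4 30 16
f 30 10 31
f 16 31 5
f 30 31 16
f 4 16 14
f 16 5 15
f 14 15 3
f 16 15 14
f 4 14 21
f 14 3 20
f 21 20 7
f 14 20 21
f 4 21 26
f 21 7 27
f 26 27 9
f 21 27 26
f 4 26 30
f 26 9 33
f 30 33 10
f 26 33 30
f 5 31 19
f 31 10 32
f 19 32 6
f 31 32 19
f 3 15 39
f 15 5 40
f 39 40 12
f 15 40 39
f 7 20 36
f 20 3 35
f 36 35 11
f 20 35 36
f 9 27 28
f 27 7 24
f 28 24 8
f 27 24 28
f 10 33 29
f 33 9 25
f 29 25 2
f 33 25 29
f 44 46 43
f 47 44 43
f 43 46 45
f 45 47 43
f 44 50 46
f 48 44 47
f 48 50 44
f 46 50 45
f 49 47 45
f 45 50 49
f 49 48 47
f 50 48 49
f 52 51 54
f 52 54 53
f 54 51 55
f 54 55 53
f 55 51 56
f 55 56 53
f 56 51 57
f 56 57 53
f 57 51 58
f 57 58 53
f 58 51 59
f 58 59 53
f 59 51 60
f 59 60 53
f 60 51 61
f 60 61 53
f 61 51 62
f 61 62 53
f 62 51 63
f 62 63 53
f 63 51 64
f 63 64 53
f 64 51 65
f 64 65 53
f 65 51 66
f 65 66 53
f 66 51 67
f 66 67 53
f 67 51 68
f 67 68 53
f 68 51 52
f 68 52 53
f 70 69 73
f 70 73 71
f 71 73 74
f 71 74 72
f 73 69 75
f 73 75 74
f 74 75 76
f 74 76 72
f 75 69 77
f 75 77 76
f 76 77 78
f 76 78 72
f 77 69 79
f 77 79 78
f 78 79 80
f 78 80 72
f 79 69 81
f 79 81 80
f 80 81 82
f 80 82 72
f 81 69 83
f 81 83 82
f 82 83 84
f 82 84 72
f 83 69 85
f 83 85 84
f 84 85 86
f 84 86 72
f 85 69 87
f 85 87 86
f 86 87 88
f 86 88 72
f 87 69 89
f 87 89 88
f 88 89 90
f 88 90 72
f 89 69 91
f 89 91 90
f 90 91 92
f 90 92 72
f 91 69 93
f 91 93 92
f 92 93 94
f 92 94 72
f 93 69 95
f 93 95 94
f 94 95 96
f 94 96 72
f 95 69 70
f 95 70 96
f 96 70 71
f 96 71 72



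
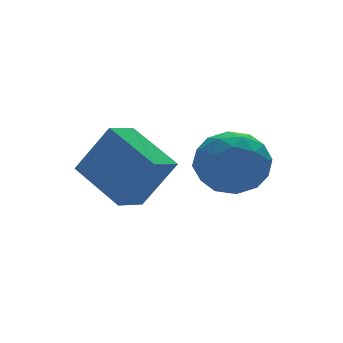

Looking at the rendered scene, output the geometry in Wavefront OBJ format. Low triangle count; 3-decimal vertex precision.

v -2.728 1.957 2.363
v -3.6 1.564 2.655
v -3.178 3.552 3.163
v -4.05 3.159 3.456
v -1.99 1.421 3.844
v -2.862 1.028 4.137
v -2.44 3.016 4.645
v -3.312 2.623 4.937
v -0.433 1.672 4.102
v 0.203 0.871 3.78
v -1.803 0.609 4.04
v -1.167 -0.192 3.718
v -1.087 0.188 4.718
v -0.24 0.845 4.756
v -1.36 0.635 3.064
v -0.513 1.292 3.102
v -0.37 0.23 3.138
v -0.201 -0.047 4.161
v -1.399 1.527 3.659
v -1.23 1.25 4.682
v 0.005 1.365 3.946
v -1.605 0.115 3.874
v -1.558 0.338 4.462
v -1.184 -0.133 4.272
v -0.255 1.349 4.52
v 0.119 0.878 4.331
v -0.639 0.477 4.882
v -1.719 0.602 3.489
v -1.345 0.131 3.3
v -0.416 1.613 3.548
v -0.042 1.142 3.358
v -0.961 1.003 2.938
v 0.042 0.517 3.38
v -0.763 -0.108 3.344
v -0.877 0.379 2.959
v -0.379 0.765 2.981
v 0.142 0.354 3.981
v -0.664 -0.27 3.945
v -0.617 -0.047 4.532
v -0.119 0.339 4.555
v -0.195 -0.022 3.604
v -0.936 1.75 3.875
v -1.742 1.126 3.839
v -1.481 1.141 3.265
v -0.983 1.527 3.288
v -0.837 1.588 4.476
v -1.642 0.963 4.44
v -1.221 0.715 4.839
v -0.723 1.101 4.861
v -1.405 1.502 4.216
f 2 4 1
f 5 2 1
f 1 4 3
f 3 5 1
f 2 8 4
f 6 2 5
f 6 8 2
f 4 8 3
f 7 5 3
f 3 8 7
f 7 6 5
f 8 6 7
f 9 46 25
f 46 20 49
f 25 49 14
f 46 49 25
f 9 25 21
f 25 14 26
f 21 26 10
f 25 26 21
f 9 21 30
f 21 10 31
f 30 31 16
f 21 31 30
f 9 30 42
f 30 16 45
f 42 45 19
f 30 45 42
f 9 42 46
f 42 19 50
f 46 50 20
f 42 50 46
f 10 26 37
f 26 14 40
f 37 40 18
f 26 40 37
f 14 49 27
f 49 20 48
f 27 48 13
f 49 48 27
f 20 50 47
f 50 19 43
f 47 43 11
f 50 43 47
f 19 45 44
f 45 16 32
f 44 32 15
f 45 32 44
f 16 31 36
f 31 10 33
f 36 33 17
f 31 33 36
f 12 38 24
f 38 18 39
f 24 39 13
f 38 39 24
f 12 24 22
f 24 13 23
f 22 23 11
f 24 23 22
f 12 22 29
f 22 11 28
f 29 28 15
f 22 28 29
f 12 29 34
f 29 15 35
f 34 35 17
f 29 35 34
f 12 34 38
f 34 17 41
f 38 41 18
f 34 41 38
f 13 39 27
f 39 18 40
f 27 40 14
f 39 40 27
f 11 23 47
f 23 13 48
f 47 48 20
f 23 48 47
f 15 28 44
f 28 11 43
f 44 43 19
f 28 43 44
f 17 35 36
f 35 15 32
f 36 32 16
f 35 32 36
f 18 41 37
f 41 17 33
f 37 33 10
f 41 33 37



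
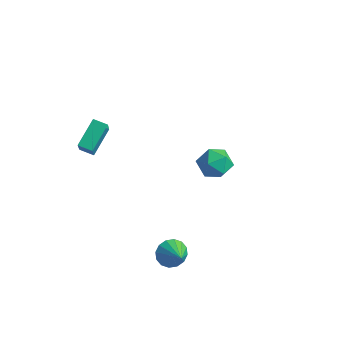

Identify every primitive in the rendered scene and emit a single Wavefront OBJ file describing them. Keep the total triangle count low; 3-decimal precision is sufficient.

v -3.719 -4.781 4.179
v -3.988 -3.36 5.216
v -4.451 -3.963 2.868
v -4.72 -2.542 3.905
v -2.98 -4.478 3.955
v -3.249 -3.057 4.992
v -3.712 -3.66 2.644
v -3.981 -2.239 3.681
v -1.472 3.822 -1.558
v -0.48 3.681 -1.12
v -2.02 2.319 -0.8
v -1.028 2.178 -0.362
v -1.671 2.989 -0.009
v -1.333 3.917 -0.477
v -1.167 2.083 -1.443
v -0.829 3.011 -1.911
v -0.292 2.606 -1.049
v -0.603 3.166 -0.163
v -1.897 2.834 -1.757
v -2.208 3.394 -0.871
v 1.657 -3.68 -2.122
v 2.147 -3.015 -2.395
v 2.803 -4.22 -1.378
v 1.963 -2.874 -2.009
v 1.697 -2.948 -1.654
v 1.42 -3.218 -1.424
v 1.207 -3.613 -1.381
v 1.114 -4.025 -1.537
v 1.166 -4.345 -1.85
v 1.35 -4.486 -2.235
v 1.616 -4.412 -2.591
v 1.893 -4.141 -2.821
v 2.107 -3.747 -2.864
v 2.2 -3.335 -2.708
f 2 4 1
f 5 2 1
f 1 4 3
f 3 5 1
f 2 8 4
f 6 2 5
f 6 8 2
f 4 8 3
f 7 5 3
f 3 8 7
f 7 6 5
f 8 6 7
f 9 20 14
f 9 14 10
f 9 10 16
f 9 16 19
f 9 19 20
f 10 14 18
f 14 20 13
f 20 19 11
f 19 16 15
f 16 10 17
f 12 18 13
f 12 13 11
f 12 11 15
f 12 15 17
f 12 17 18
f 13 18 14
f 11 13 20
f 15 11 19
f 17 15 16
f 18 17 10
f 22 21 24
f 22 24 23
f 24 21 25
f 24 25 23
f 25 21 26
f 25 26 23
f 26 21 27
f 26 27 23
f 27 21 28
f 27 28 23
f 28 21 29
f 28 29 23
f 29 21 30
f 29 30 23
f 30 21 31
f 30 31 23
f 31 21 32
f 31 32 23
f 32 21 33
f 32 33 23
f 33 21 34
f 33 34 23
f 34 21 22
f 34 22 23



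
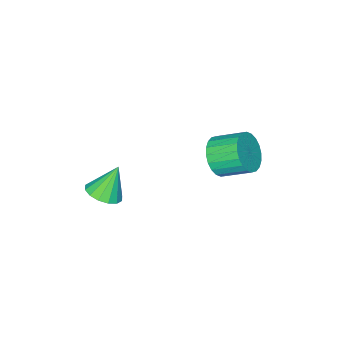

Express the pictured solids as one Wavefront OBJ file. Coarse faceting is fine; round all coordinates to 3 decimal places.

v -3.178 -0.483 -0.38
v -2.634 -0.72 0.486
v -3.278 0.505 1.226
v -3.822 0.743 0.36
v -2.374 -0.467 0.295
v -3.018 0.758 1.035
v -2.236 -0.217 0.001
v -2.881 1.008 0.741
v -2.242 -0.008 -0.351
v -2.886 1.217 0.389
v -2.39 0.13 -0.707
v -3.035 1.355 0.033
v -2.658 0.174 -1.014
v -3.303 1.399 -0.274
v -3.005 0.118 -1.224
v -3.65 1.343 -0.484
v -3.379 -0.029 -1.306
v -4.024 1.196 -0.565
v -3.722 -0.245 -1.246
v -4.366 0.98 -0.506
v -3.982 -0.498 -1.055
v -4.626 0.727 -0.315
v -4.119 -0.748 -0.761
v -4.764 0.477 -0.021
v -4.114 -0.957 -0.409
v -4.758 0.268 0.331
v -3.965 -1.095 -0.053
v -4.61 0.13 0.687
v -3.697 -1.139 0.254
v -4.342 0.086 0.994
v -3.35 -1.083 0.464
v -3.995 0.142 1.204
v -2.976 -0.936 0.545
v -3.621 0.289 1.286
v 1.715 -2.646 -1.051
v 2.157 -1.885 -0.915
v 0.965 -2.474 0.431
v 1.767 -1.761 -1.127
v 1.364 -1.873 -1.319
v 1.054 -2.193 -1.438
v 0.922 -2.634 -1.454
v 1.002 -3.078 -1.362
v 1.274 -3.407 -1.187
v 1.664 -3.531 -0.975
v 2.067 -3.418 -0.783
v 2.377 -3.098 -0.664
v 2.509 -2.657 -0.648
v 2.428 -2.213 -0.74
f 2 1 5
f 2 5 3
f 3 5 6
f 3 6 4
f 5 1 7
f 5 7 6
f 6 7 8
f 6 8 4
f 7 1 9
f 7 9 8
f 8 9 10
f 8 10 4
f 9 1 11
f 9 11 10
f 10 11 12
f 10 12 4
f 11 1 13
f 11 13 12
f 12 13 14
f 12 14 4
f 13 1 15
f 13 15 14
f 14 15 16
f 14 16 4
f 15 1 17
f 15 17 16
f 16 17 18
f 16 18 4
f 17 1 19
f 17 19 18
f 18 19 20
f 18 20 4
f 19 1 21
f 19 21 20
f 20 21 22
f 20 22 4
f 21 1 23
f 21 23 22
f 22 23 24
f 22 24 4
f 23 1 25
f 23 25 24
f 24 25 26
f 24 26 4
f 25 1 27
f 25 27 26
f 26 27 28
f 26 28 4
f 27 1 29
f 27 29 28
f 28 29 30
f 28 30 4
f 29 1 31
f 29 31 30
f 30 31 32
f 30 32 4
f 31 1 33
f 31 33 32
f 32 33 34
f 32 34 4
f 33 1 2
f 33 2 34
f 34 2 3
f 34 3 4
f 36 35 38
f 36 38 37
f 38 35 39
f 38 39 37
f 39 35 40
f 39 40 37
f 40 35 41
f 40 41 37
f 41 35 42
f 41 42 37
f 42 35 43
f 42 43 37
f 43 35 44
f 43 44 37
f 44 35 45
f 44 45 37
f 45 35 46
f 45 46 37
f 46 35 47
f 46 47 37
f 47 35 48
f 47 48 37
f 48 35 36
f 48 36 37



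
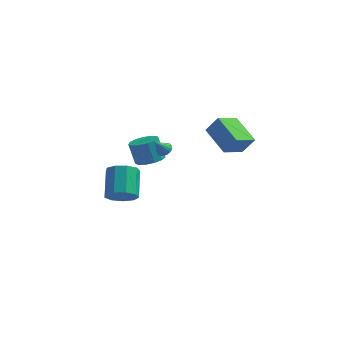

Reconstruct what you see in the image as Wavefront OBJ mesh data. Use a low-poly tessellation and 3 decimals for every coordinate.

v -2.753 -4.306 -1.574
v -2.336 -4.793 -0.806
v -2.71 -3.241 0.381
v -3.127 -2.754 -0.386
v -1.862 -4.427 -1.136
v -2.236 -2.874 0.052
v -1.805 -4.004 -1.671
v -2.179 -2.451 -0.483
v -2.191 -3.722 -2.16
v -2.565 -2.17 -0.972
v -2.841 -3.714 -2.375
v -3.214 -2.162 -1.187
v -3.449 -3.983 -2.215
v -3.823 -2.431 -1.027
v -3.732 -4.403 -1.755
v -4.106 -2.851 -0.568
v -3.557 -4.778 -1.211
v -3.93 -3.225 -0.023
v -3.006 -4.932 -0.836
v -3.379 -3.38 0.352
v 1.796 1.687 -0.858
v 0.33 3.055 -0.004
v 2.626 2.989 -1.519
v 1.16 4.357 -0.664
v 2.54 1.783 0.264
v 1.074 3.151 1.119
v 3.37 3.085 -0.396
v 1.904 4.453 0.458
v -3.311 3.719 -3.746
v -2.48 3.374 -3.384
v -2.998 3.675 -1.911
v -3.829 4.021 -2.274
v -2.402 3.909 -3.466
v -2.92 4.21 -1.993
v -2.613 4.383 -3.637
v -3.13 4.685 -2.164
v -3.045 4.647 -3.843
v -3.562 4.948 -2.37
v -3.562 4.616 -4.018
v -4.079 4.918 -2.545
v -3.999 4.301 -4.107
v -4.516 4.602 -2.634
v -4.218 3.801 -4.082
v -4.735 4.102 -2.609
v -4.149 3.275 -3.95
v -4.666 3.576 -2.477
v -3.814 2.89 -3.754
v -4.332 3.191 -2.281
v -3.32 2.769 -3.555
v -3.837 3.07 -2.082
v -2.822 2.949 -3.417
v -3.34 3.25 -1.944
v -2.048 2.398 -1.732
v -1.546 2.309 -1.525
v -2.492 1.902 -0.868
v -1.615 2.543 -1.426
v -1.783 2.744 -1.397
v -2.011 2.865 -1.445
v -2.248 2.88 -1.558
v -2.439 2.784 -1.712
v -2.541 2.599 -1.87
v -2.529 2.369 -1.996
v -2.408 2.145 -2.062
v -2.204 1.979 -2.052
v -1.964 1.909 -1.969
v -1.743 1.951 -1.832
v -1.593 2.095 -1.671
f 2 1 5
f 2 5 3
f 3 5 6
f 3 6 4
f 5 1 7
f 5 7 6
f 6 7 8
f 6 8 4
f 7 1 9
f 7 9 8
f 8 9 10
f 8 10 4
f 9 1 11
f 9 11 10
f 10 11 12
f 10 12 4
f 11 1 13
f 11 13 12
f 12 13 14
f 12 14 4
f 13 1 15
f 13 15 14
f 14 15 16
f 14 16 4
f 15 1 17
f 15 17 16
f 16 17 18
f 16 18 4
f 17 1 19
f 17 19 18
f 18 19 20
f 18 20 4
f 19 1 2
f 19 2 20
f 20 2 3
f 20 3 4
f 22 24 21
f 25 22 21
f 21 24 23
f 23 25 21
f 22 28 24
f 26 22 25
f 26 28 22
f 24 28 23
f 27 25 23
f 23 28 27
f 27 26 25
f 28 26 27
f 30 29 33
f 30 33 31
f 31 33 34
f 31 34 32
f 33 29 35
f 33 35 34
f 34 35 36
f 34 36 32
f 35 29 37
f 35 37 36
f 36 37 38
f 36 38 32
f 37 29 39
f 37 39 38
f 38 39 40
f 38 40 32
f 39 29 41
f 39 41 40
f 40 41 42
f 40 42 32
f 41 29 43
f 41 43 42
f 42 43 44
f 42 44 32
f 43 29 45
f 43 45 44
f 44 45 46
f 44 46 32
f 45 29 47
f 45 47 46
f 46 47 48
f 46 48 32
f 47 29 49
f 47 49 48
f 48 49 50
f 48 50 32
f 49 29 51
f 49 51 50
f 50 51 52
f 50 52 32
f 51 29 30
f 51 30 52
f 52 30 31
f 52 31 32
f 54 53 56
f 54 56 55
f 56 53 57
f 56 57 55
f 57 53 58
f 57 58 55
f 58 53 59
f 58 59 55
f 59 53 60
f 59 60 55
f 60 53 61
f 60 61 55
f 61 53 62
f 61 62 55
f 62 53 63
f 62 63 55
f 63 53 64
f 63 64 55
f 64 53 65
f 64 65 55
f 65 53 66
f 65 66 55
f 66 53 67
f 66 67 55
f 67 53 54
f 67 54 55



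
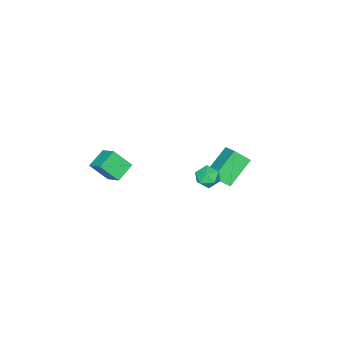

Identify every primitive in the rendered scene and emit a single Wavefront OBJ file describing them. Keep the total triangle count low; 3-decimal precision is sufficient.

v -4.015 -2.093 1.493
v -3.323 -1.017 2.155
v -4.491 -1.363 0.806
v -3.799 -0.288 1.467
v -2.501 -2.292 0.233
v -1.809 -1.217 0.894
v -2.977 -1.563 -0.455
v -2.285 -0.487 0.207
v -0.209 -0.34 1.515
v 0.238 -0.594 2.071
v -1.198 -0.646 2.169
v -0.751 -0.9 2.725
v -0.789 -0.159 2.579
v -0.177 0.031 2.174
v -0.783 -1.271 2.066
v -0.171 -1.081 1.661
v -0.117 -1.169 2.411
v -0.121 -0.482 2.728
v -0.839 -0.758 1.512
v -0.843 -0.071 1.829
v 2.321 -4.075 3.241
v 2.811 -4.869 4.23
v 2.669 -3.053 3.89
v 3.159 -3.847 4.879
v 3.381 -4.093 2.701
v 3.871 -4.887 3.69
v 3.729 -3.071 3.35
v 4.219 -3.865 4.339
f 2 4 1
f 5 2 1
f 1 4 3
f 3 5 1
f 2 8 4
f 6 2 5
f 6 8 2
f 4 8 3
f 7 5 3
f 3 8 7
f 7 6 5
f 8 6 7
f 9 20 14
f 9 14 10
f 9 10 16
f 9 16 19
f 9 19 20
f 10 14 18
f 14 20 13
f 20 19 11
f 19 16 15
f 16 10 17
f 12 18 13
f 12 13 11
f 12 11 15
f 12 15 17
f 12 17 18
f 13 18 14
f 11 13 20
f 15 11 19
f 17 15 16
f 18 17 10
f 22 24 21
f 25 22 21
f 21 24 23
f 23 25 21
f 22 28 24
f 26 22 25
f 26 28 22
f 24 28 23
f 27 25 23
f 23 28 27
f 27 26 25
f 28 26 27



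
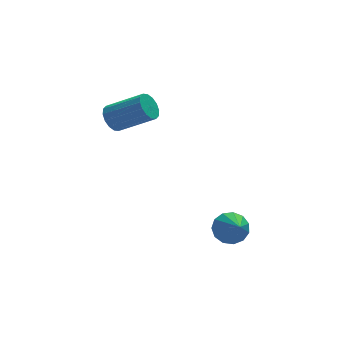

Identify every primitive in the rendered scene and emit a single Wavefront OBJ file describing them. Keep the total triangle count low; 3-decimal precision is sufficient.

v 2.806 -3.243 -0.955
v 3.618 -3.156 -0.879
v 2.854 -4.397 -0.145
v 3.428 -2.919 -0.53
v 3.041 -2.785 -0.317
v 2.579 -2.797 -0.306
v 2.19 -2.95 -0.501
v 1.995 -3.196 -0.84
v 2.059 -3.458 -1.216
v 2.359 -3.651 -1.509
v 2.802 -3.715 -1.626
v 3.245 -3.629 -1.53
v 3.55 -3.421 -1.251
v -0.933 1.952 3.276
v -0.455 2.215 2.806
v 0.97 1.391 3.793
v 0.493 1.128 4.264
v -0.486 2.477 3.069
v 0.94 1.653 4.056
v -0.636 2.598 3.388
v 0.789 1.775 4.375
v -0.866 2.547 3.676
v 0.56 1.723 4.664
v -1.114 2.336 3.858
v 0.312 1.512 4.845
v -1.313 2.022 3.884
v 0.113 1.198 4.871
v -1.41 1.689 3.747
v 0.015 0.865 4.734
v -1.38 1.427 3.484
v 0.046 0.603 4.471
v -1.229 1.305 3.165
v 0.196 0.482 4.152
v -1 1.357 2.876
v 0.426 0.533 3.864
v -0.752 1.568 2.695
v 0.674 0.744 3.682
v -0.553 1.882 2.669
v 0.873 1.058 3.656
f 2 1 4
f 2 4 3
f 4 1 5
f 4 5 3
f 5 1 6
f 5 6 3
f 6 1 7
f 6 7 3
f 7 1 8
f 7 8 3
f 8 1 9
f 8 9 3
f 9 1 10
f 9 10 3
f 10 1 11
f 10 11 3
f 11 1 12
f 11 12 3
f 12 1 13
f 12 13 3
f 13 1 2
f 13 2 3
f 15 14 18
f 15 18 16
f 16 18 19
f 16 19 17
f 18 14 20
f 18 20 19
f 19 20 21
f 19 21 17
f 20 14 22
f 20 22 21
f 21 22 23
f 21 23 17
f 22 14 24
f 22 24 23
f 23 24 25
f 23 25 17
f 24 14 26
f 24 26 25
f 25 26 27
f 25 27 17
f 26 14 28
f 26 28 27
f 27 28 29
f 27 29 17
f 28 14 30
f 28 30 29
f 29 30 31
f 29 31 17
f 30 14 32
f 30 32 31
f 31 32 33
f 31 33 17
f 32 14 34
f 32 34 33
f 33 34 35
f 33 35 17
f 34 14 36
f 34 36 35
f 35 36 37
f 35 37 17
f 36 14 38
f 36 38 37
f 37 38 39
f 37 39 17
f 38 14 15
f 38 15 39
f 39 15 16
f 39 16 17



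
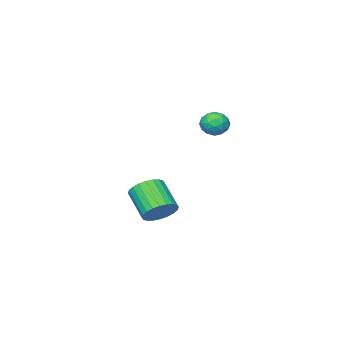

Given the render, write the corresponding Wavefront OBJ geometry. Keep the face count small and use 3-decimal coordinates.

v -3.689 2.223 3.087
v -3.031 1.971 2.783
v -4.329 1.509 2.297
v -3.671 1.257 1.993
v -3.866 1.054 2.707
v -3.471 1.495 3.195
v -3.889 1.985 1.885
v -3.494 2.426 2.373
v -3.155 1.824 2.04
v -3.14 1.248 2.547
v -4.22 2.232 2.533
v -4.205 1.656 3.04
v -3.304 2.159 3.005
v -4.056 1.321 2.075
v -4.17 1.201 2.495
v -3.784 1.053 2.316
v -3.562 1.88 3.247
v -3.176 1.732 3.068
v -3.666 1.193 3.023
v -4.184 1.748 2.012
v -3.798 1.6 1.833
v -3.576 2.427 2.764
v -3.19 2.279 2.585
v -3.694 2.287 2.057
v -2.99 1.925 2.389
v -3.366 1.505 1.924
v -3.494 1.933 1.861
v -3.262 2.192 2.148
v -2.982 1.587 2.687
v -3.357 1.167 2.223
v -3.472 1.048 2.642
v -3.24 1.307 2.929
v -3.054 1.5 2.25
v -4.003 2.313 2.857
v -4.378 1.893 2.393
v -4.12 2.173 2.151
v -3.888 2.432 2.438
v -3.994 1.975 3.156
v -4.37 1.555 2.691
v -4.098 1.288 2.932
v -3.866 1.547 3.219
v -4.306 1.98 2.83
v -3.168 -1.551 -4.085
v -2.708 -1.066 -3.382
v -3.032 -2.485 -2.192
v -3.492 -2.969 -2.895
v -3.064 -0.945 -3.335
v -3.388 -2.364 -2.144
v -3.435 -0.916 -3.402
v -3.759 -2.335 -2.212
v -3.766 -0.984 -3.573
v -4.09 -2.403 -2.383
v -4.005 -1.138 -3.822
v -4.33 -2.557 -2.632
v -4.118 -1.355 -4.111
v -4.442 -2.774 -2.921
v -4.085 -1.602 -4.396
v -4.41 -3.021 -3.206
v -3.913 -1.841 -4.634
v -4.237 -3.259 -3.444
v -3.628 -2.035 -4.788
v -3.952 -3.454 -3.598
v -3.272 -2.156 -4.836
v -3.596 -3.575 -3.645
v -2.901 -2.185 -4.768
v -3.225 -3.604 -3.578
v -2.57 -2.117 -4.597
v -2.894 -3.536 -3.407
v -2.33 -1.963 -4.348
v -2.655 -3.382 -3.158
v -2.218 -1.746 -4.059
v -2.542 -3.165 -2.869
v -2.25 -1.499 -3.774
v -2.575 -2.918 -2.584
v -2.423 -1.261 -3.536
v -2.747 -2.679 -2.346
f 1 38 17
f 38 12 41
f 17 41 6
f 38 41 17
f 1 17 13
f 17 6 18
f 13 18 2
f 17 18 13
f 1 13 22
f 13 2 23
f 22 23 8
f 13 23 22
f 1 22 34
f 22 8 37
f 34 37 11
f 22 37 34
f 1 34 38
f 34 11 42
f 38 42 12
f 34 42 38
f 2 18 29
f 18 6 32
f 29 32 10
f 18 32 29
f 6 41 19
f 41 12 40
f 19 40 5
f 41 40 19
f 12 42 39
f 42 11 35
f 39 35 3
f 42 35 39
f 11 37 36
f 37 8 24
f 36 24 7
f 37 24 36
f 8 23 28
f 23 2 25
f 28 25 9
f 23 25 28
f 4 30 16
f 30 10 31
f 16 31 5
f 30 31 16
f 4 16 14
f 16 5 15
f 14 15 3
f 16 15 14
f 4 14 21
f 14 3 20
f 21 20 7
f 14 20 21
f 4 21 26
f 21 7 27
f 26 27 9
f 21 27 26
f 4 26 30
f 26 9 33
f 30 33 10
f 26 33 30
f 5 31 19
f 31 10 32
f 19 32 6
f 31 32 19
f 3 15 39
f 15 5 40
f 39 40 12
f 15 40 39
f 7 20 36
f 20 3 35
f 36 35 11
f 20 35 36
f 9 27 28
f 27 7 24
f 28 24 8
f 27 24 28
f 10 33 29
f 33 9 25
f 29 25 2
f 33 25 29
f 44 43 47
f 44 47 45
f 45 47 48
f 45 48 46
f 47 43 49
f 47 49 48
f 48 49 50
f 48 50 46
f 49 43 51
f 49 51 50
f 50 51 52
f 50 52 46
f 51 43 53
f 51 53 52
f 52 53 54
f 52 54 46
f 53 43 55
f 53 55 54
f 54 55 56
f 54 56 46
f 55 43 57
f 55 57 56
f 56 57 58
f 56 58 46
f 57 43 59
f 57 59 58
f 58 59 60
f 58 60 46
f 59 43 61
f 59 61 60
f 60 61 62
f 60 62 46
f 61 43 63
f 61 63 62
f 62 63 64
f 62 64 46
f 63 43 65
f 63 65 64
f 64 65 66
f 64 66 46
f 65 43 67
f 65 67 66
f 66 67 68
f 66 68 46
f 67 43 69
f 67 69 68
f 68 69 70
f 68 70 46
f 69 43 71
f 69 71 70
f 70 71 72
f 70 72 46
f 71 43 73
f 71 73 72
f 72 73 74
f 72 74 46
f 73 43 75
f 73 75 74
f 74 75 76
f 74 76 46
f 75 43 44
f 75 44 76
f 76 44 45
f 76 45 46



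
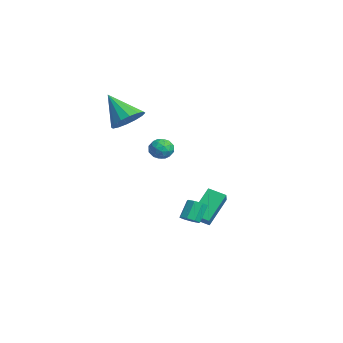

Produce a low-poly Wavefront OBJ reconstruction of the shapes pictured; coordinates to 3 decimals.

v -1.086 4.03 -3.011
v -0.12 3.72 -2.281
v -0.534 4.867 -3.385
v 0.432 4.556 -2.655
v -0.332 2.864 -4.505
v 0.634 2.553 -3.775
v 0.22 3.7 -4.879
v 1.186 3.39 -4.149
v 3.012 1.827 -3.218
v 3.365 2.279 -3.305
v 2.94 2.806 -2.29
v 2.588 2.353 -2.202
v 2.969 2.333 -3.498
v 2.544 2.859 -2.483
v 2.598 2.09 -3.527
v 2.174 2.616 -2.512
v 2.47 1.693 -3.375
v 2.046 2.219 -2.359
v 2.66 1.374 -3.13
v 2.235 1.901 -2.115
v 3.056 1.321 -2.937
v 2.631 1.847 -1.922
v 3.426 1.564 -2.908
v 3.002 2.09 -1.893
v 3.554 1.961 -3.061
v 3.13 2.487 -2.045
v 1.762 0.858 0.831
v 2.063 0.593 1.435
v 0.717 0.887 1.365
v 1.018 0.622 1.969
v 1.176 1.295 1.749
v 1.822 1.278 1.419
v 0.958 0.202 1.381
v 1.604 0.185 1.051
v 1.567 0.189 1.775
v 1.702 0.864 2.003
v 1.078 0.616 0.797
v 1.213 1.291 1.025
v 2.004 0.723 1.086
v 0.776 0.757 1.714
v 0.869 1.153 1.585
v 1.046 0.997 1.94
v 1.862 1.125 1.077
v 2.04 0.97 1.432
v 1.518 1.382 1.617
v 0.74 0.51 1.368
v 0.918 0.355 1.723
v 1.734 0.483 0.86
v 1.911 0.327 1.215
v 1.262 0.098 1.183
v 1.89 0.33 1.641
v 1.275 0.347 1.955
v 1.24 0.1 1.609
v 1.619 0.089 1.415
v 1.969 0.727 1.775
v 1.355 0.744 2.089
v 1.448 1.139 1.96
v 1.827 1.129 1.766
v 1.677 0.489 1.975
v 1.425 0.736 0.711
v 0.811 0.753 1.025
v 0.953 0.351 1.034
v 1.332 0.341 0.84
v 1.505 1.133 0.845
v 0.89 1.15 1.159
v 1.161 1.391 1.385
v 1.54 1.38 1.191
v 1.103 0.991 0.825
v -2.182 -0.155 2.406
v -1.482 0.212 3.112
v -3.338 -1.005 3.994
v -1.852 0.613 3.057
v -2.311 0.809 2.828
v -2.735 0.746 2.486
v -3.011 0.441 2.122
v -3.065 -0.023 1.834
v -2.882 -0.522 1.7
v -2.512 -0.924 1.755
v -2.053 -1.119 1.984
v -1.629 -1.056 2.326
v -1.353 -0.752 2.69
v -1.299 -0.288 2.978
f 2 4 1
f 5 2 1
f 1 4 3
f 3 5 1
f 2 8 4
f 6 2 5
f 6 8 2
f 4 8 3
f 7 5 3
f 3 8 7
f 7 6 5
f 8 6 7
f 10 9 13
f 10 13 11
f 11 13 14
f 11 14 12
f 13 9 15
f 13 15 14
f 14 15 16
f 14 16 12
f 15 9 17
f 15 17 16
f 16 17 18
f 16 18 12
f 17 9 19
f 17 19 18
f 18 19 20
f 18 20 12
f 19 9 21
f 19 21 20
f 20 21 22
f 20 22 12
f 21 9 23
f 21 23 22
f 22 23 24
f 22 24 12
f 23 9 25
f 23 25 24
f 24 25 26
f 24 26 12
f 25 9 10
f 25 10 26
f 26 10 11
f 26 11 12
f 27 64 43
f 64 38 67
f 43 67 32
f 64 67 43
f 27 43 39
f 43 32 44
f 39 44 28
f 43 44 39
f 27 39 48
f 39 28 49
f 48 49 34
f 39 49 48
f 27 48 60
f 48 34 63
f 60 63 37
f 48 63 60
f 27 60 64
f 60 37 68
f 64 68 38
f 60 68 64
f 28 44 55
f 44 32 58
f 55 58 36
f 44 58 55
f 32 67 45
f 67 38 66
f 45 66 31
f 67 66 45
f 38 68 65
f 68 37 61
f 65 61 29
f 68 61 65
f 37 63 62
f 63 34 50
f 62 50 33
f 63 50 62
f 34 49 54
f 49 28 51
f 54 51 35
f 49 51 54
f 30 56 42
f 56 36 57
f 42 57 31
f 56 57 42
f 30 42 40
f 42 31 41
f 40 41 29
f 42 41 40
f 30 40 47
f 40 29 46
f 47 46 33
f 40 46 47
f 30 47 52
f 47 33 53
f 52 53 35
f 47 53 52
f 30 52 56
f 52 35 59
f 56 59 36
f 52 59 56
f 31 57 45
f 57 36 58
f 45 58 32
f 57 58 45
f 29 41 65
f 41 31 66
f 65 66 38
f 41 66 65
f 33 46 62
f 46 29 61
f 62 61 37
f 46 61 62
f 35 53 54
f 53 33 50
f 54 50 34
f 53 50 54
f 36 59 55
f 59 35 51
f 55 51 28
f 59 51 55
f 70 69 72
f 70 72 71
f 72 69 73
f 72 73 71
f 73 69 74
f 73 74 71
f 74 69 75
f 74 75 71
f 75 69 76
f 75 76 71
f 76 69 77
f 76 77 71
f 77 69 78
f 77 78 71
f 78 69 79
f 78 79 71
f 79 69 80
f 79 80 71
f 80 69 81
f 80 81 71
f 81 69 82
f 81 82 71
f 82 69 70
f 82 70 71

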